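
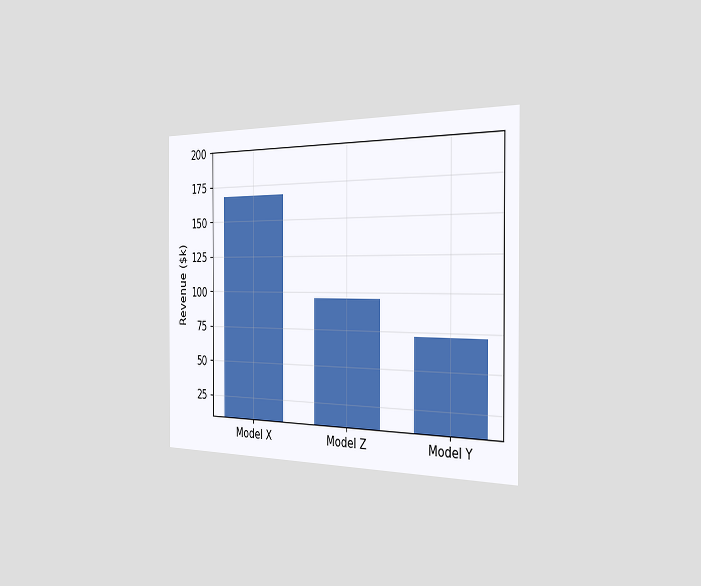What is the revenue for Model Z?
$96k

The chart is viewed slightly from the right. Reading along the chart's y-axis, the Model Z bar reaches $96k.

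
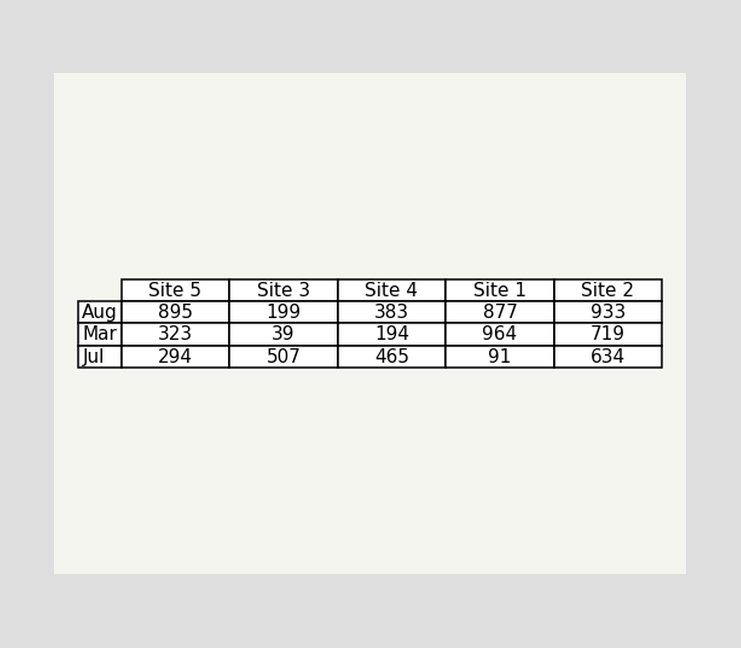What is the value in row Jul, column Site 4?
The (Jul, Site 4) cell reads 465.

465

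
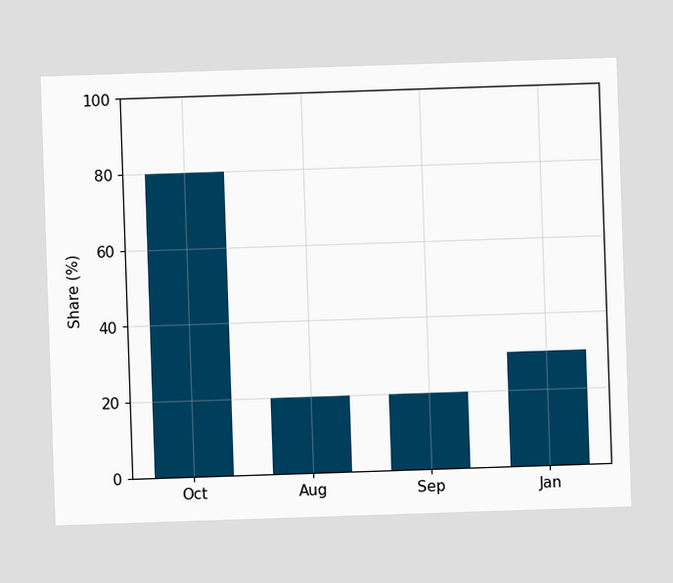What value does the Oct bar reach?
80%

Reading along the chart's y-axis, the Oct bar reaches 80%.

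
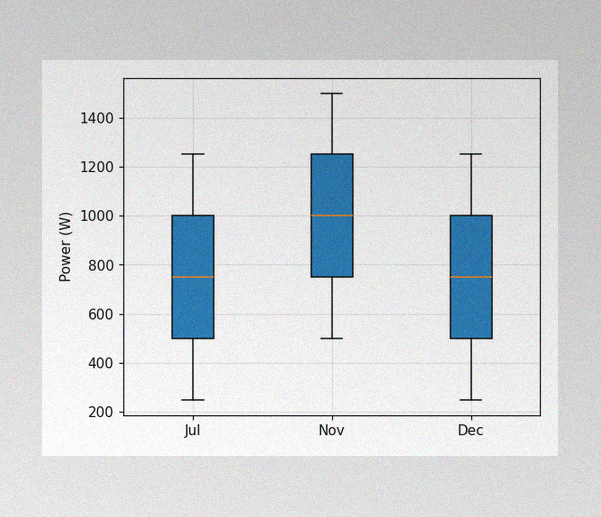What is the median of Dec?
The image has some photo noise and uneven lighting. The median line in the Dec box sits at 750W.

750W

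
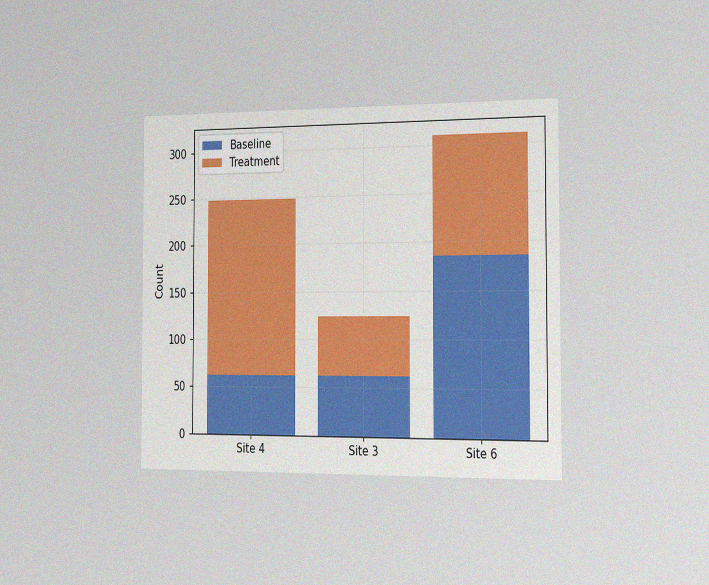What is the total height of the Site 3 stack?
124

The chart is viewed slightly from the right, with some photo noise. The Site 3 stack's top reaches 124 on the y-axis.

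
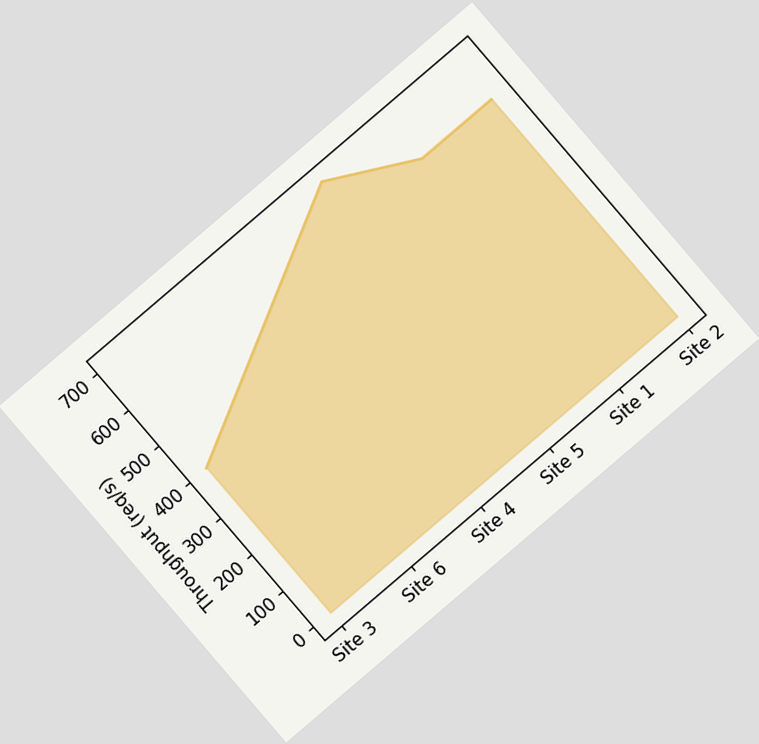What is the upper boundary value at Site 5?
The chart is tilted about 41° counter-clockwise. At Site 5 the upper boundary is at 700req/s.

700req/s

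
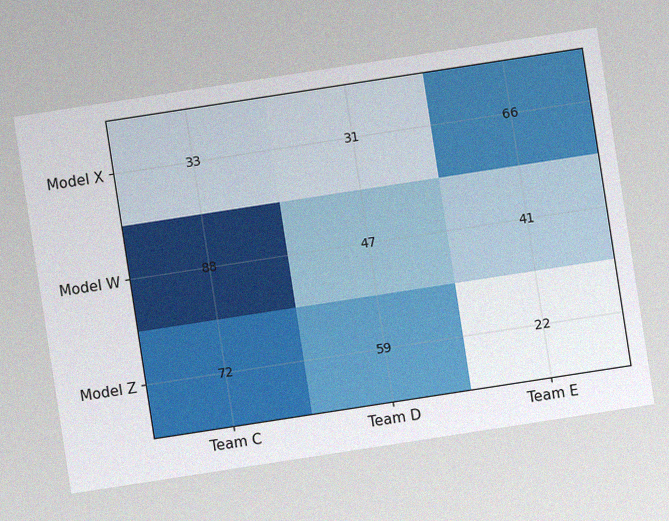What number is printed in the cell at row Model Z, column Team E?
22

The chart is tilted about 9° counter-clockwise, with some photo noise. The (Model Z, Team E) cell reads 22.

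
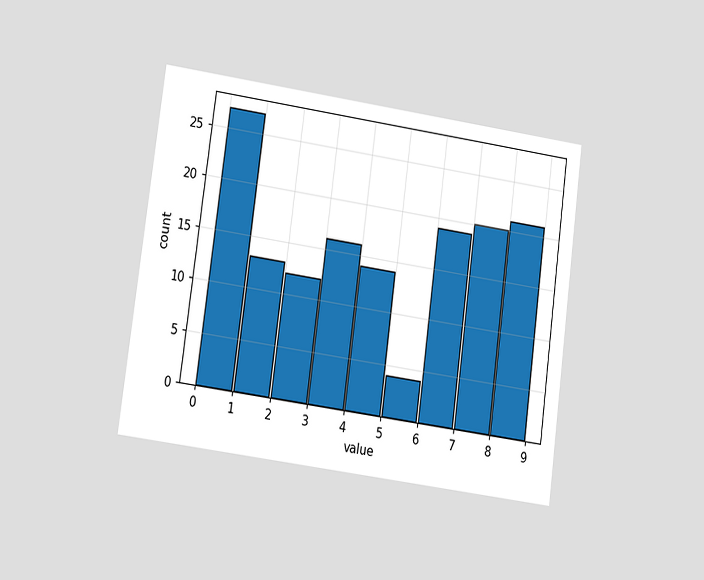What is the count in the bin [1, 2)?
13

The chart is tilted about 8° clockwise and viewed at a slight angle. The [1, 2) bin has height 13.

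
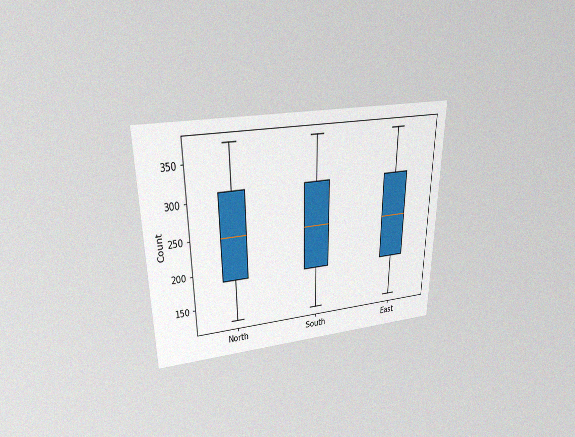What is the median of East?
The chart is viewed slightly from above, with some photo noise. The median line in the East box sits at 248.

248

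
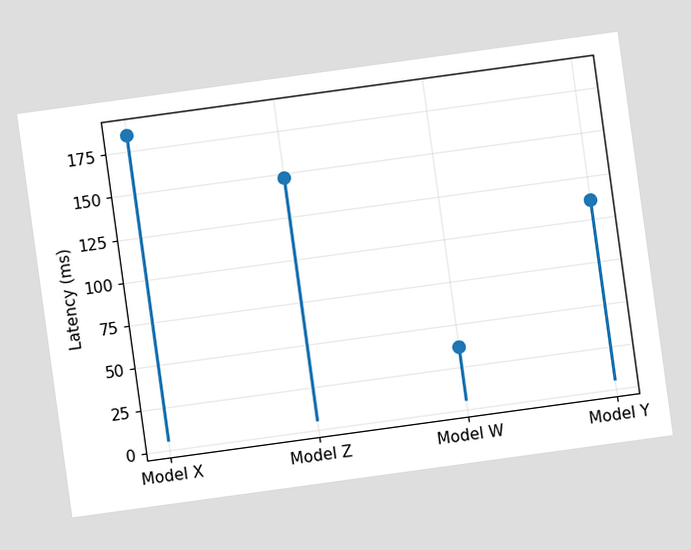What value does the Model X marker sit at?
185ms

The chart is tilted about 8° counter-clockwise. The Model X marker sits at 185ms.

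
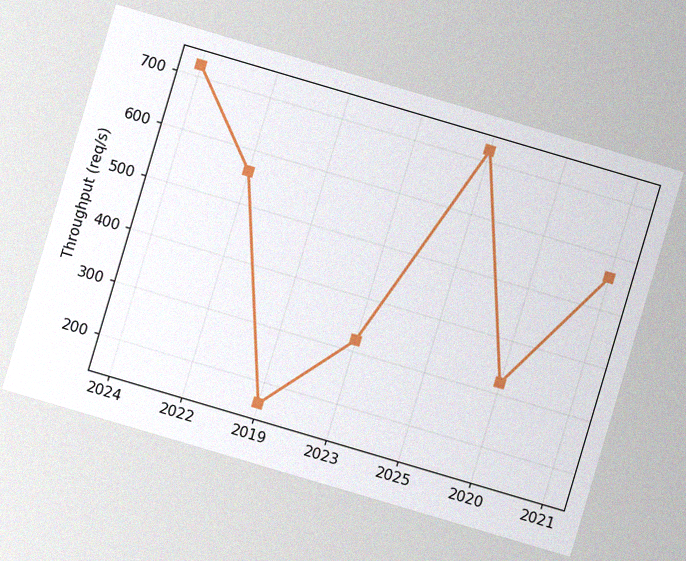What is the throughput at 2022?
The chart is tilted about 16° clockwise, with some photo noise. At 2022, the line is at 560req/s.

560req/s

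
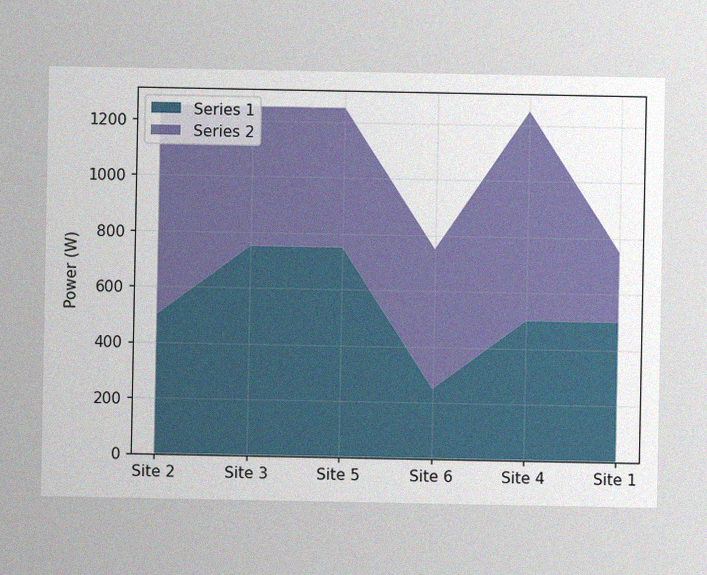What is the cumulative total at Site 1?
The image has some photo noise and uneven lighting. The stacked total at Site 1 reaches 750W.

750W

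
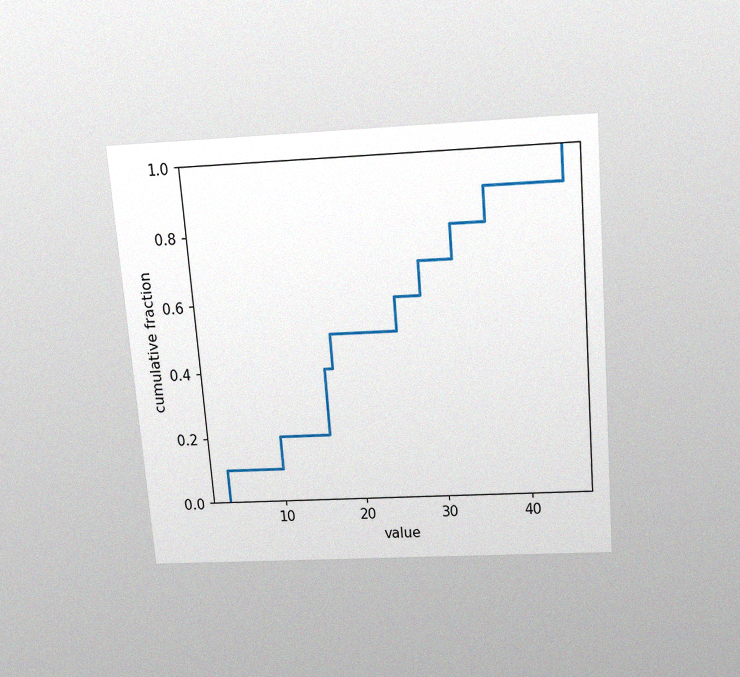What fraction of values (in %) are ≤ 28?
The chart is tilted about 5° counter-clockwise and viewed slightly from above, with some photo noise. At x=28 the ECDF step is at 70%.

70%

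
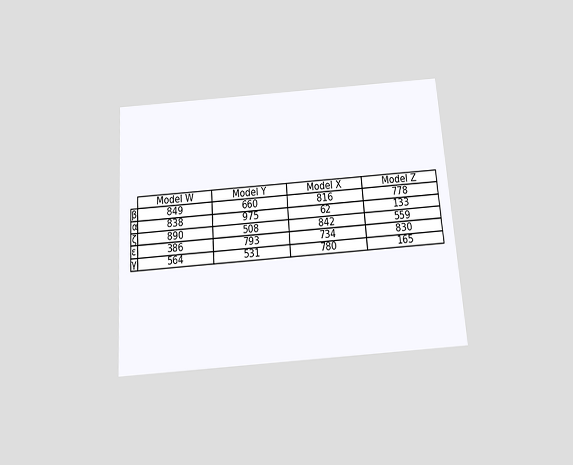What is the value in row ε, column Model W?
The chart is tilted about 4° counter-clockwise and viewed slightly from below. The (ε, Model W) cell reads 386.

386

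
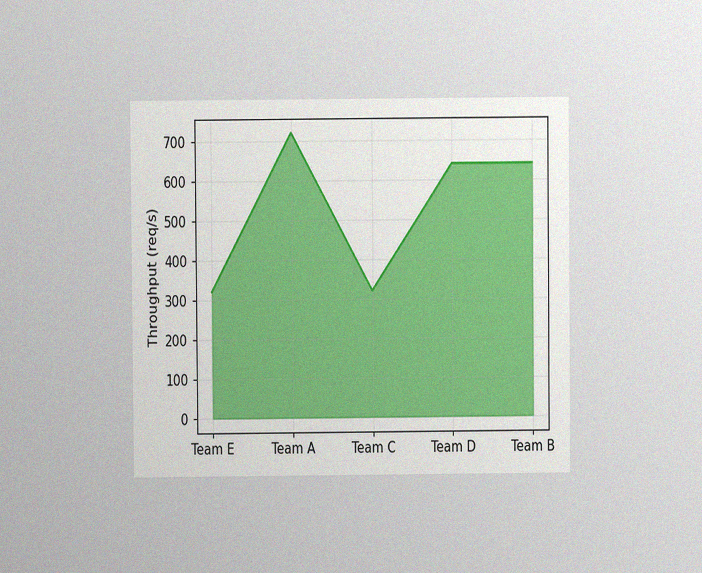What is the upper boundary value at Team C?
320req/s

The chart is viewed at a slight angle, with some photo noise. At Team C the upper boundary is at 320req/s.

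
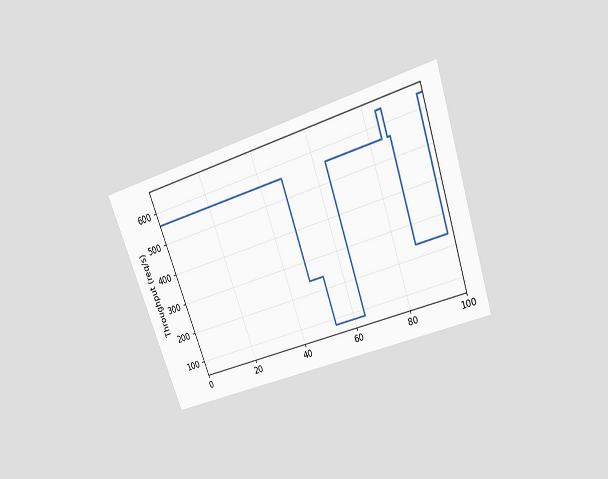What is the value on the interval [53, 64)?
80req/s

The chart is tilted about 19° counter-clockwise and viewed slightly from above. On [53, 64) the step sits at 80req/s.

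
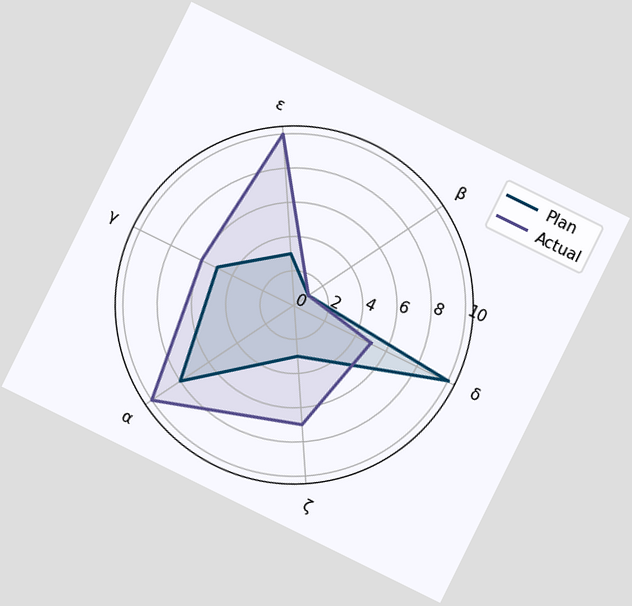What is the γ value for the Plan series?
5

The chart is tilted about 26° clockwise. On the γ axis, Plan reaches 5.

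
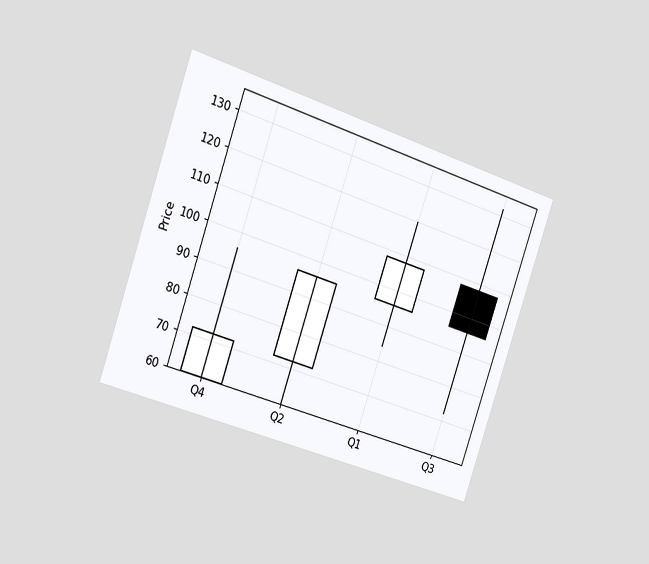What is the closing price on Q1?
The chart is tilted about 19° clockwise and viewed slightly from the left. The Q1 candle closes at 108.

108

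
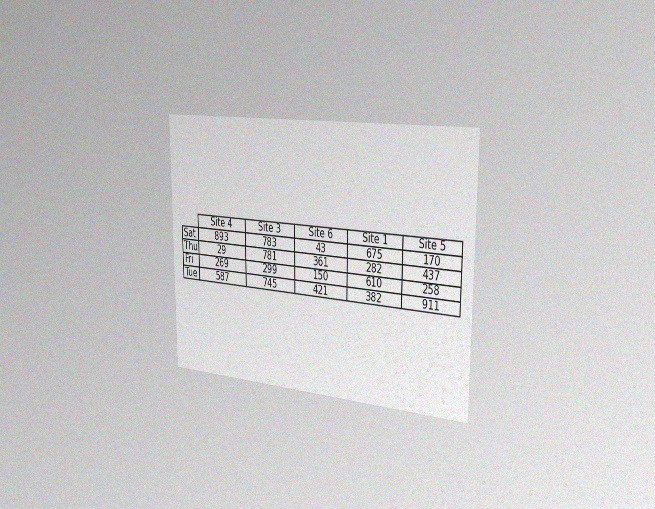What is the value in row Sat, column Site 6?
43

The chart is viewed slightly from the right, with some photo noise. The (Sat, Site 6) cell reads 43.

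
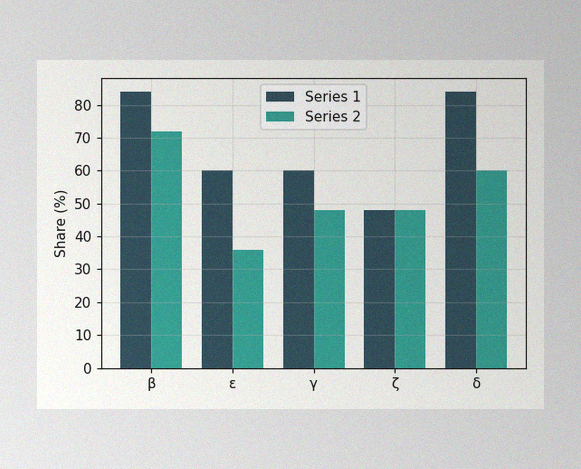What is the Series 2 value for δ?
60%

The image has some photo noise and uneven lighting. The Series 2 bar at δ reaches 60% on the y-axis.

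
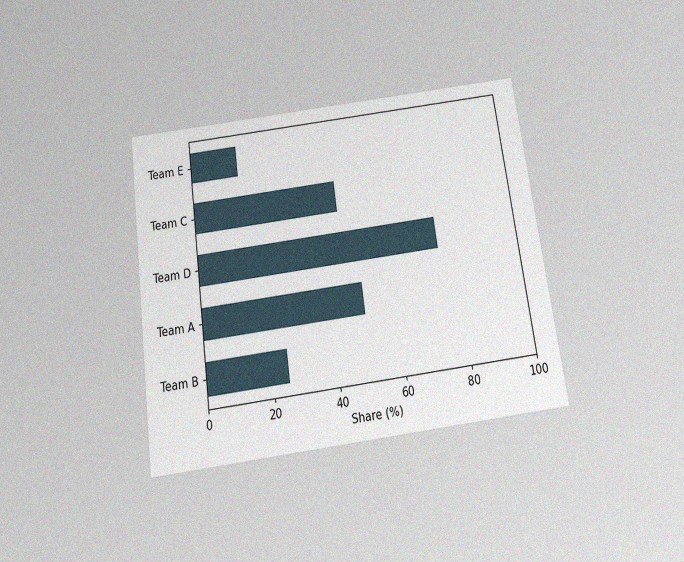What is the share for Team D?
The chart is tilted about 8° counter-clockwise and viewed slightly from below, with some photo noise. Reading along the chart's x-axis, the Team D bar reaches 75%.

75%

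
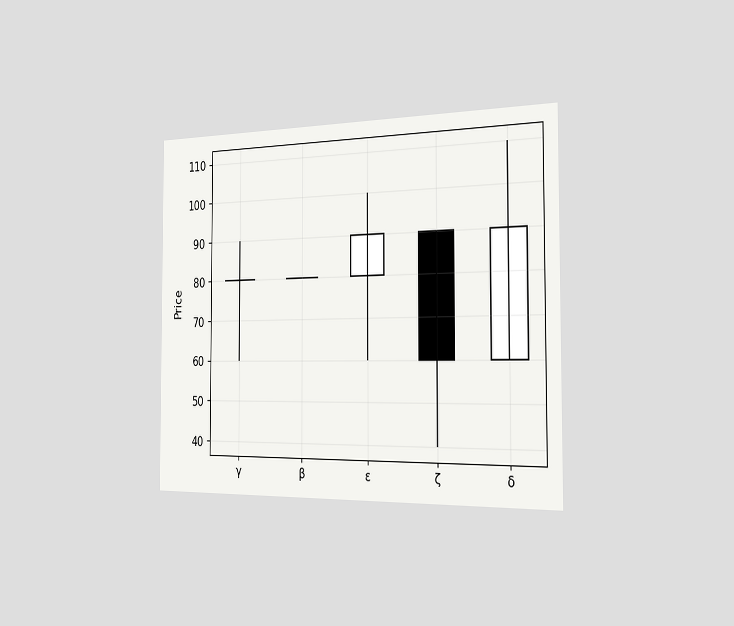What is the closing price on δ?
The chart is viewed slightly from the right. The δ candle closes at 90.

90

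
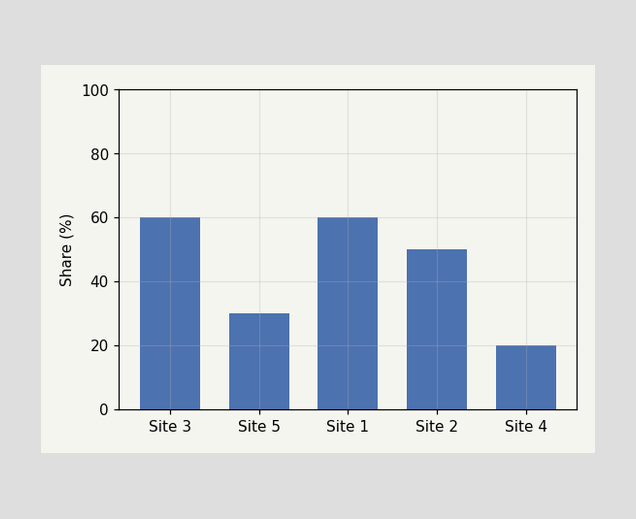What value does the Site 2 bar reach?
Reading along the chart's y-axis, the Site 2 bar reaches 50%.

50%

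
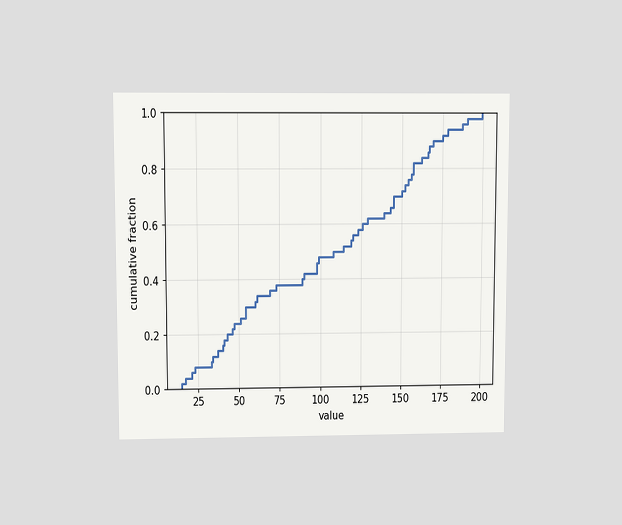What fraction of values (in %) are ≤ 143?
The chart is viewed at a slight angle. At x=143 the ECDF step is at 66%.

66%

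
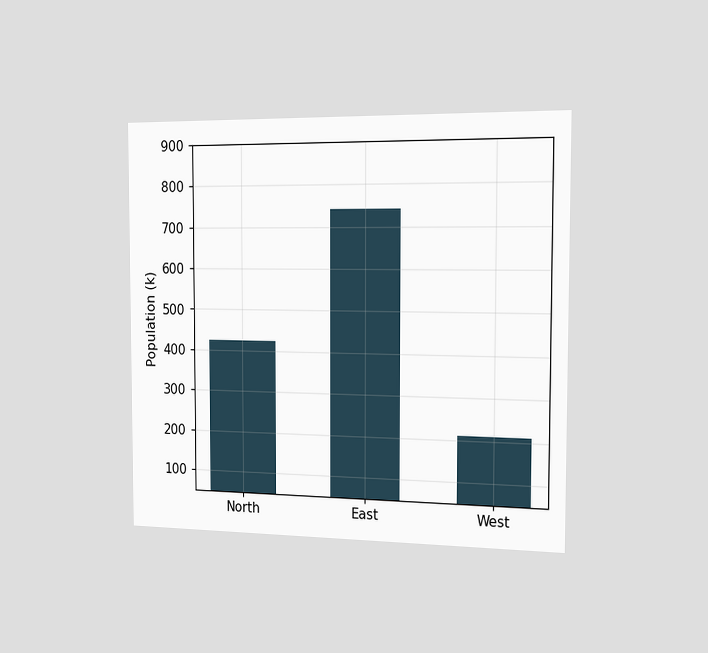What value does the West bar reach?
212k

The chart is viewed slightly from the right. Reading along the chart's y-axis, the West bar reaches 212k.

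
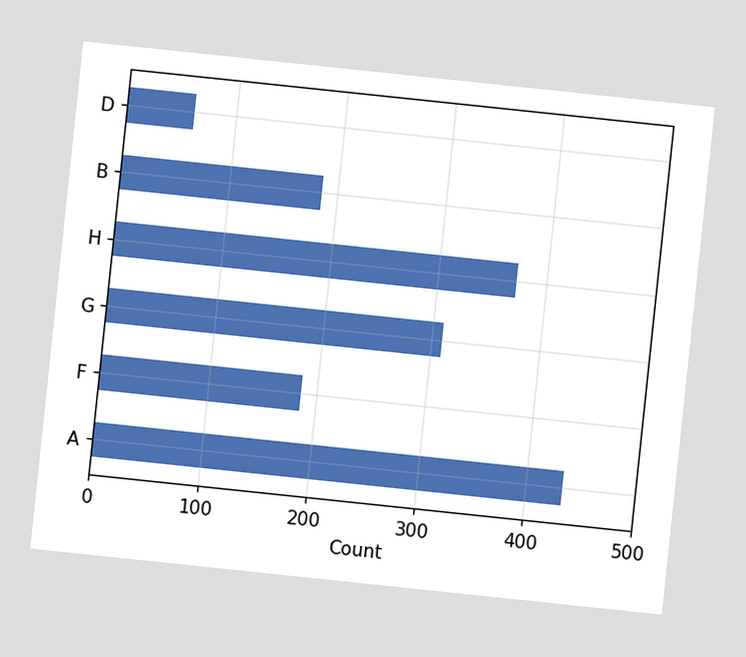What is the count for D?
The chart is tilted about 6° clockwise. Reading along the chart's x-axis, the D bar reaches 62.

62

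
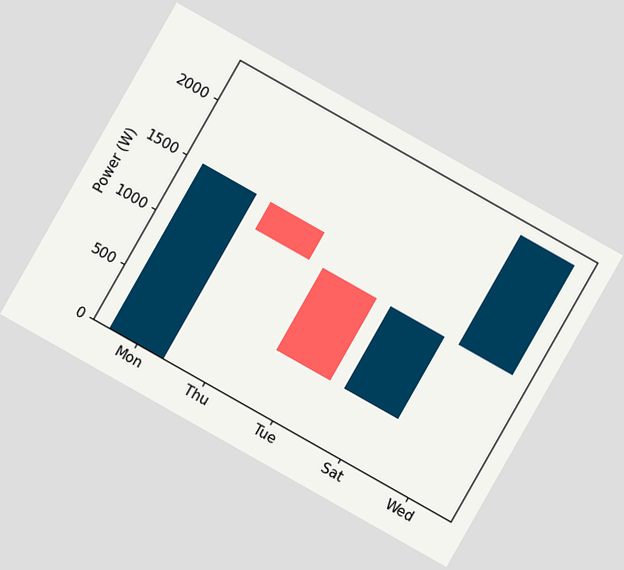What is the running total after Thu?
1250W

The chart is tilted about 30° clockwise. After Thu the running total reaches 1250W.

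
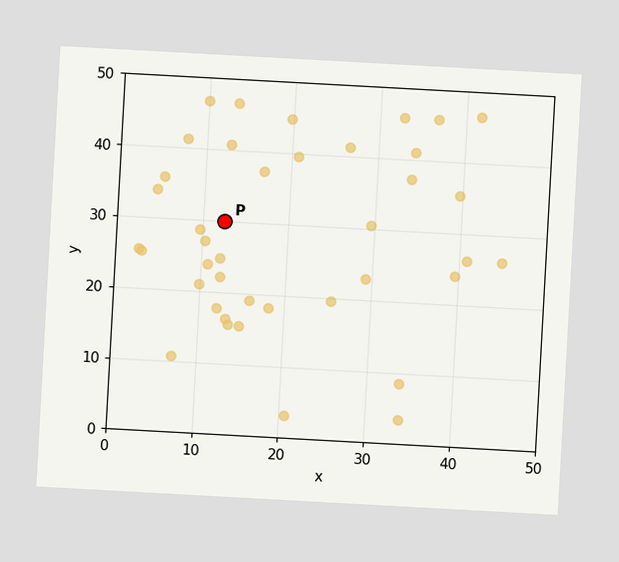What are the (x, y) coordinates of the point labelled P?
The chart is tilted about 3° clockwise. Following the gridlines from P to each axis, P sits at (12.5, 30).

(12.5, 30)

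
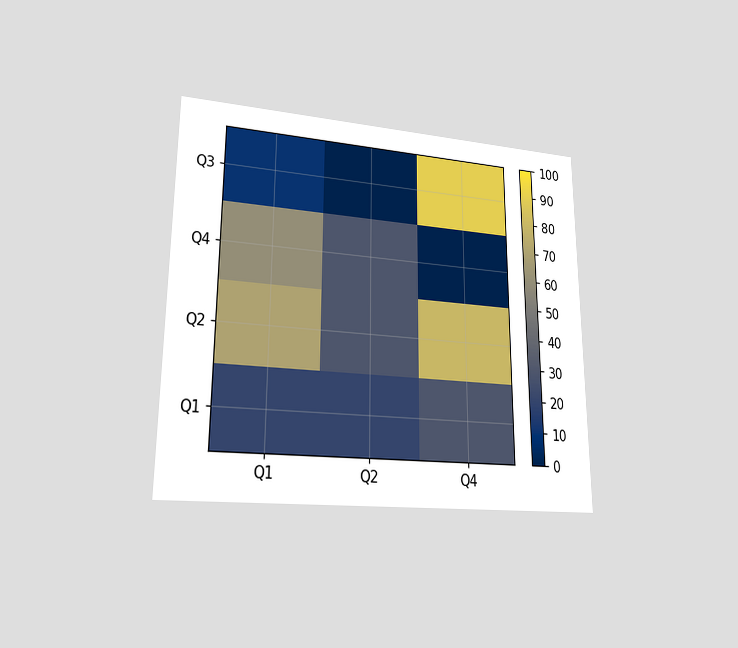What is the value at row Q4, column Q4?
The chart is viewed at a slight angle. Matching cell (Q4, Q4) against the colorbar gives 0.

0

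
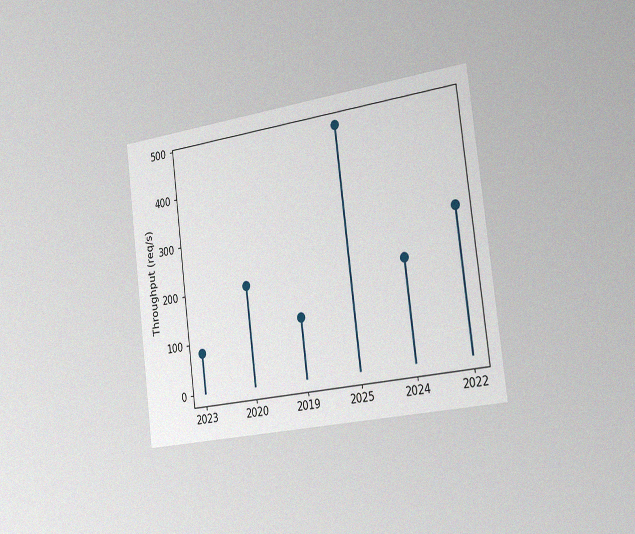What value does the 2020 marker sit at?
The chart is tilted about 7° counter-clockwise and viewed slightly from the right, with some photo noise. The 2020 marker sits at 200req/s.

200req/s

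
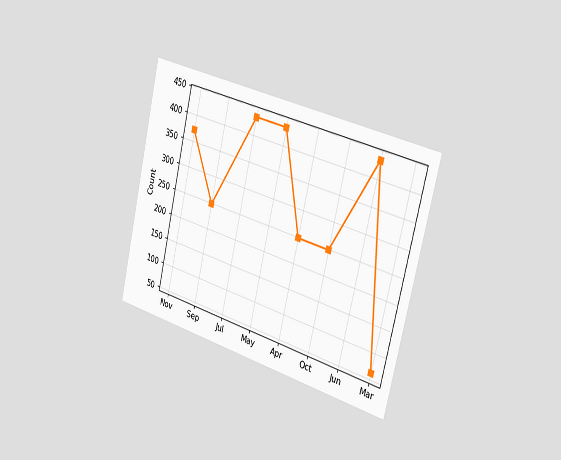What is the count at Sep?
The chart is tilted about 14° clockwise and viewed slightly from the right. At Sep, the line is at 248.

248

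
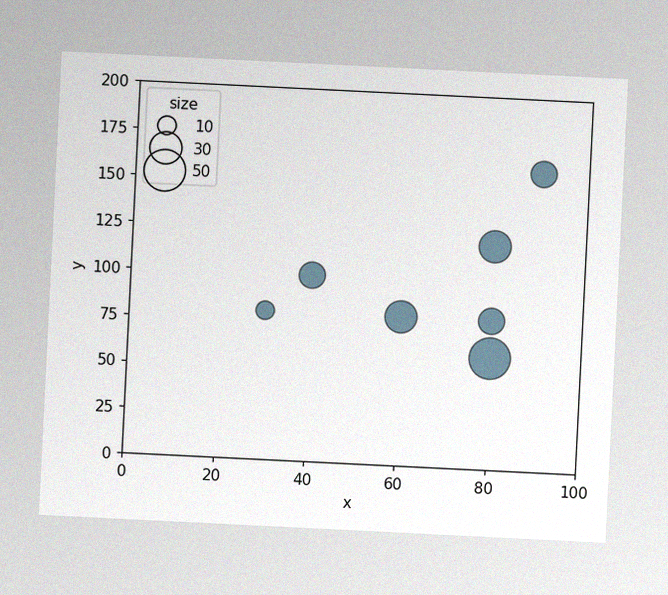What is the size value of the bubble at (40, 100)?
20

The chart is tilted about 3° clockwise, with some photo noise. Matching the bubble at (40, 100) against the size legend gives 20.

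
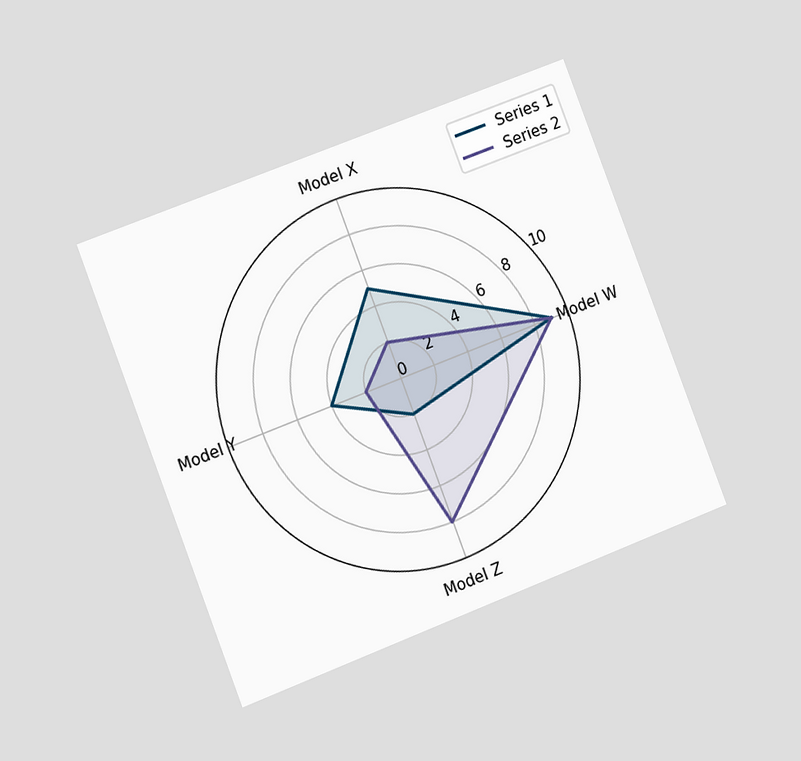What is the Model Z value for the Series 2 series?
The chart is tilted about 21° counter-clockwise and viewed at a slight angle. On the Model Z axis, Series 2 reaches 8.

8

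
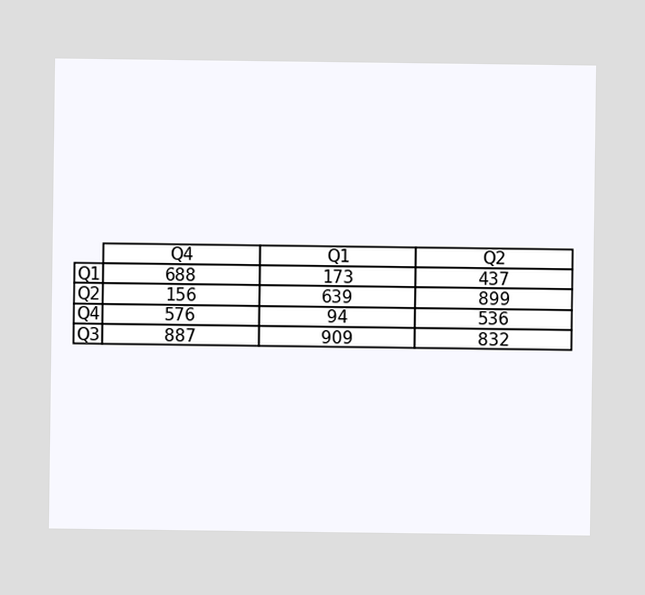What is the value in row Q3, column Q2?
832

The (Q3, Q2) cell reads 832.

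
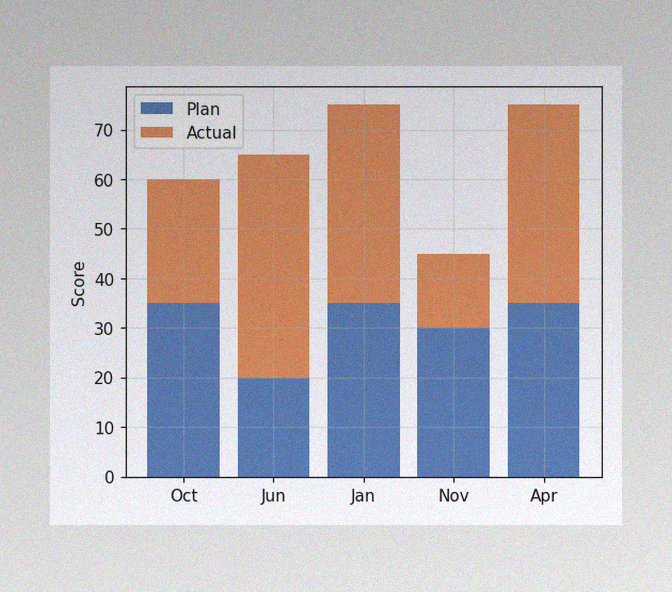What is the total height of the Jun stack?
The image has some photo noise and uneven lighting. The Jun stack's top reaches 65 on the y-axis.

65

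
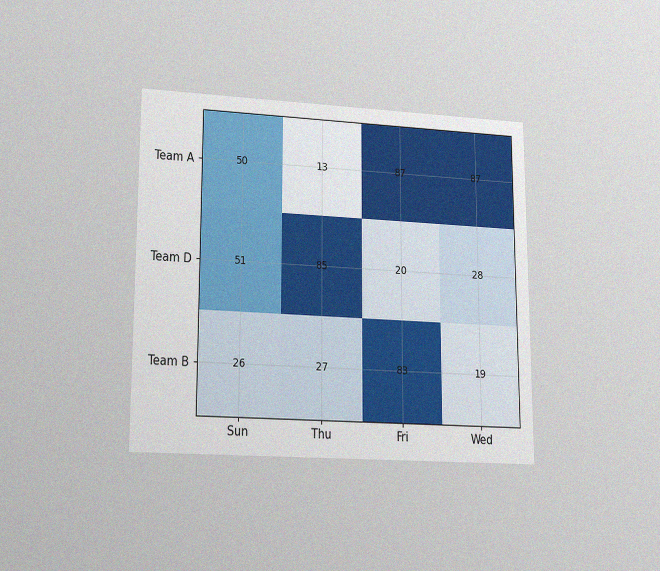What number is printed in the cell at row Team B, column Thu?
The chart is viewed at a slight angle, with some photo noise. The (Team B, Thu) cell reads 27.

27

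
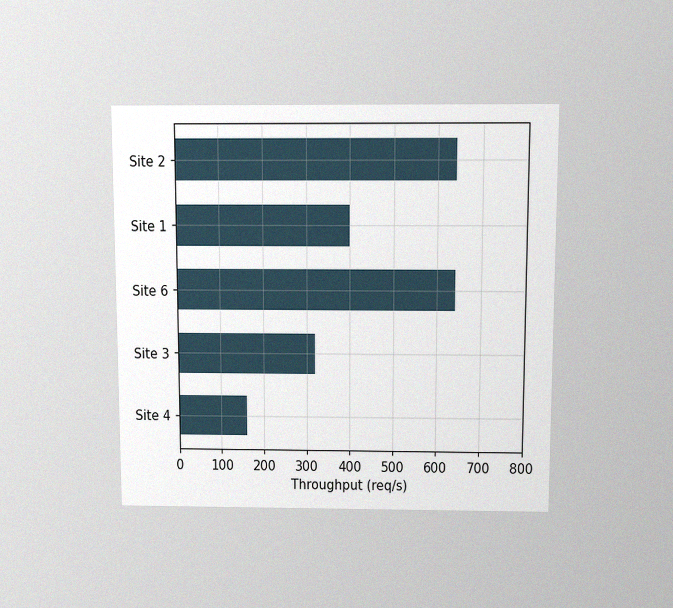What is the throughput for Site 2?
The chart is viewed slightly from above, with some photo noise. Reading along the chart's x-axis, the Site 2 bar reaches 640req/s.

640req/s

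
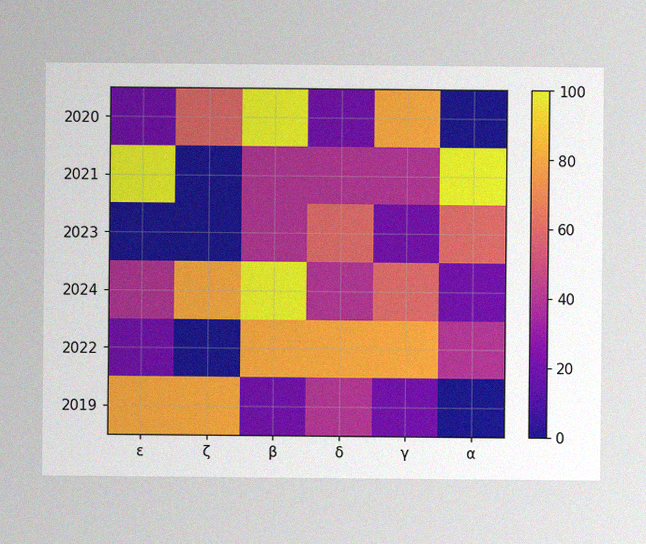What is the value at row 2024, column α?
20

The image has some photo noise and uneven lighting. Matching cell (2024, α) against the colorbar gives 20.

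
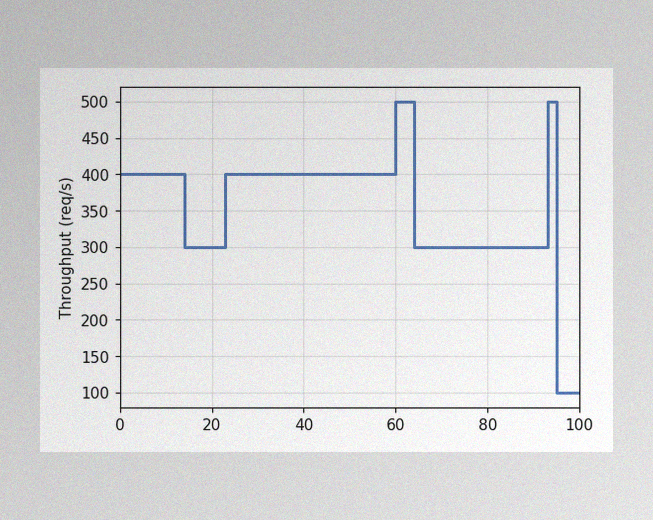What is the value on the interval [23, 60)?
400req/s

The image has some photo noise and uneven lighting. On [23, 60) the step sits at 400req/s.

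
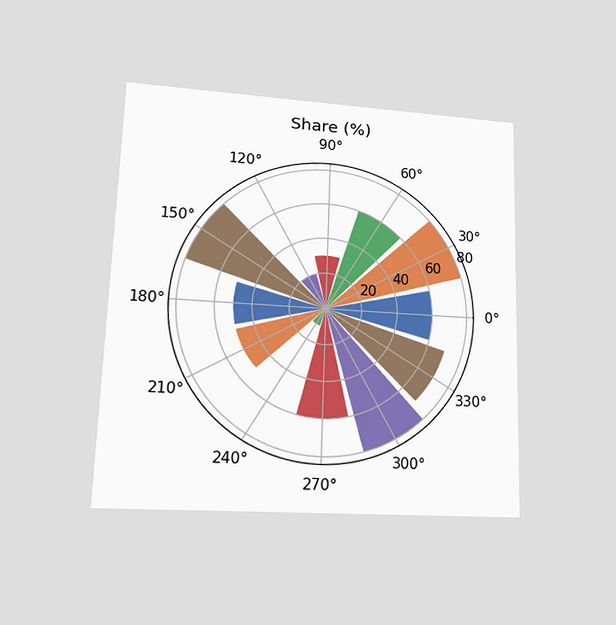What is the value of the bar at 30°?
80%

The chart is viewed at a slight angle. The bar at 30° reaches 80% on the radial axis.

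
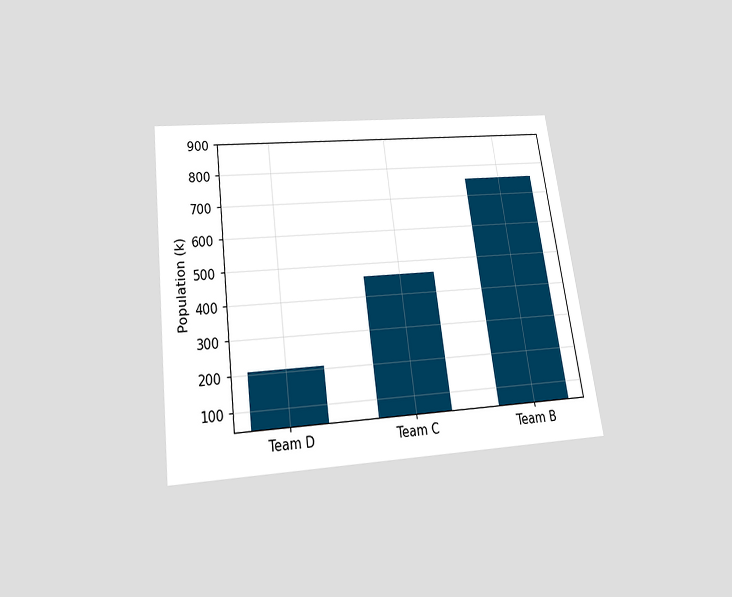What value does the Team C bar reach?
The chart is tilted about 8° counter-clockwise and viewed slightly from below. Reading along the chart's y-axis, the Team C bar reaches 462k.

462k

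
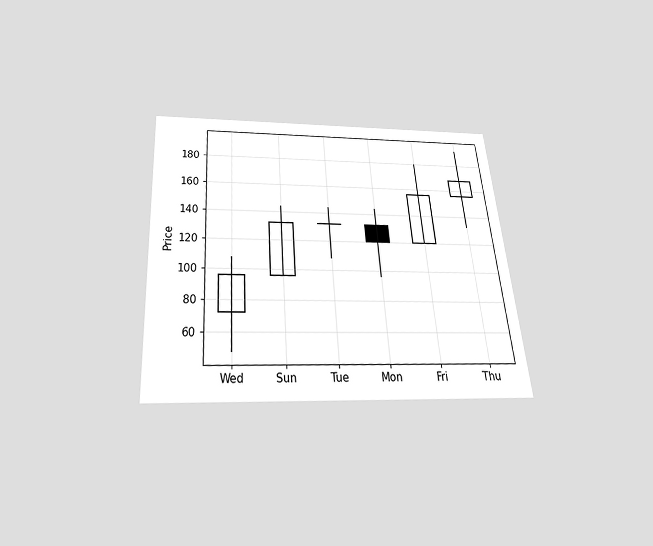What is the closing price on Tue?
132

The chart is tilted about 4° counter-clockwise and viewed slightly from below. The Tue candle closes at 132.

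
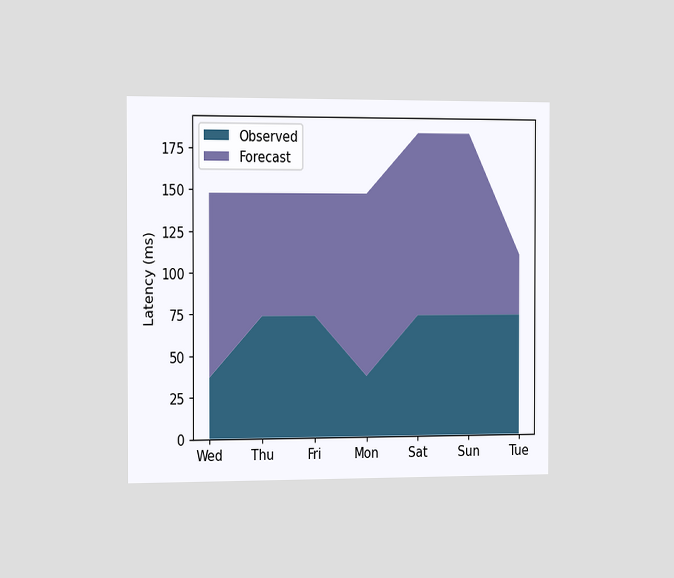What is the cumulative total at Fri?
148ms

The chart is viewed slightly from the left. The stacked total at Fri reaches 148ms.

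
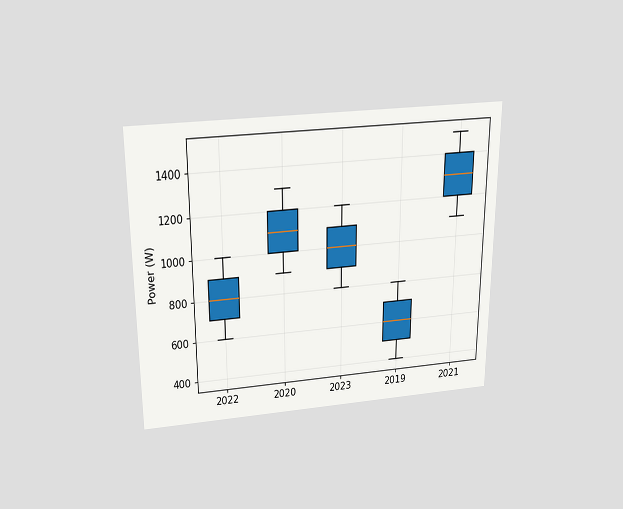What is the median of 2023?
The chart is viewed slightly from above. The median line in the 2023 box sits at 1000W.

1000W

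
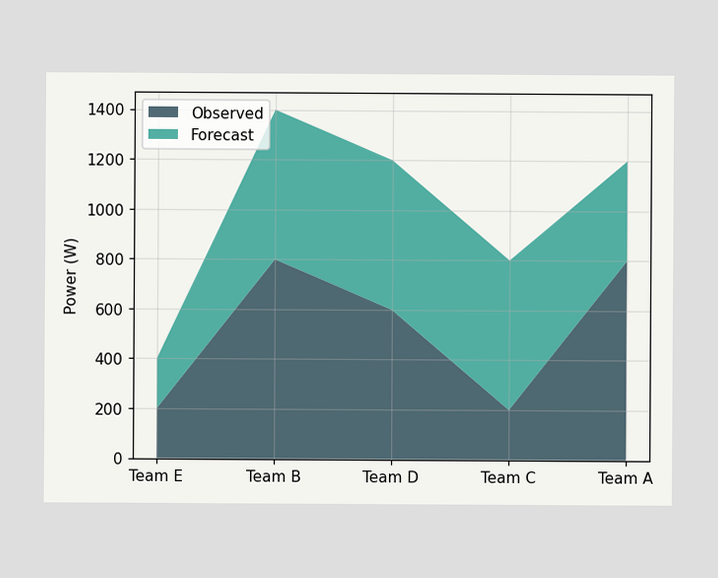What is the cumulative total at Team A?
1200W

The stacked total at Team A reaches 1200W.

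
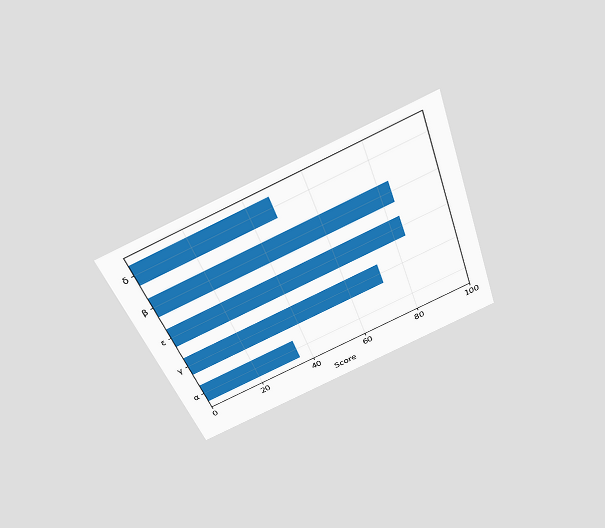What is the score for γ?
The chart is tilted about 20° counter-clockwise and viewed slightly from above. Reading along the chart's x-axis, the γ bar reaches 72.

72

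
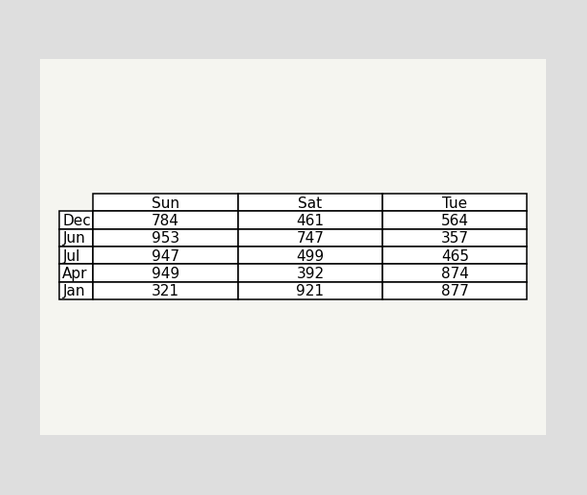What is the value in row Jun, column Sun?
The (Jun, Sun) cell reads 953.

953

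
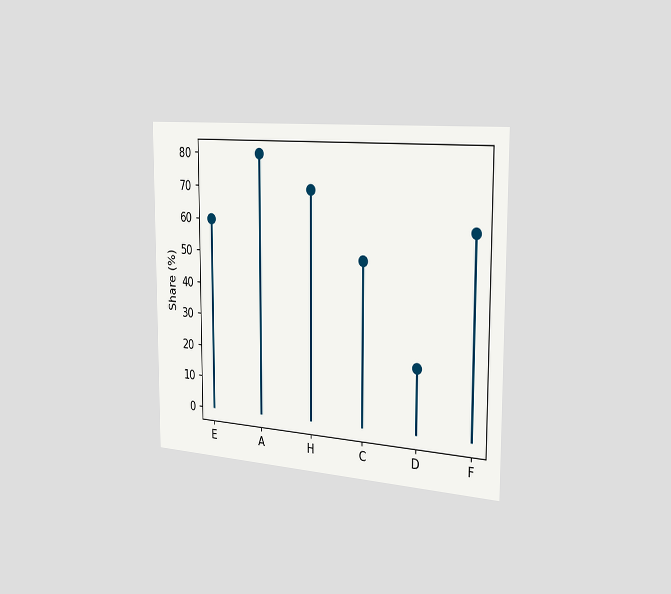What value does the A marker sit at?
The chart is viewed slightly from the right. The A marker sits at 80%.

80%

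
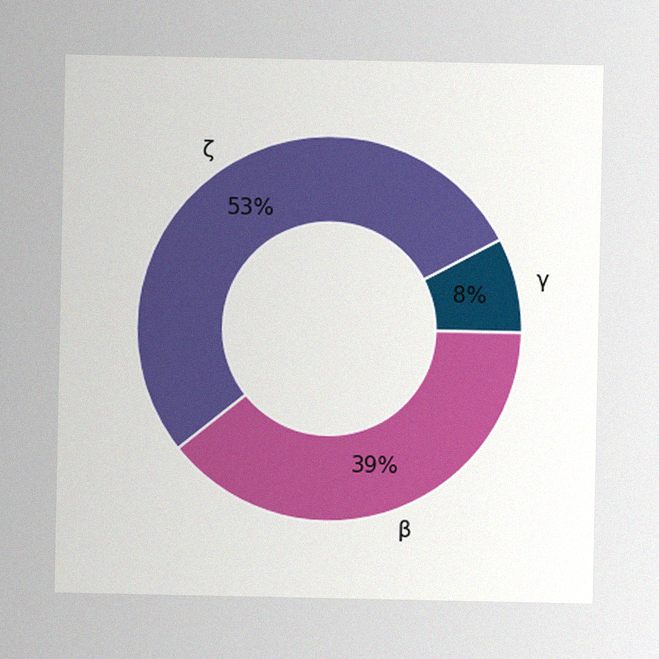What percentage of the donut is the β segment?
The image has some photo noise and uneven lighting. The β segment takes up 39% of the ring.

39%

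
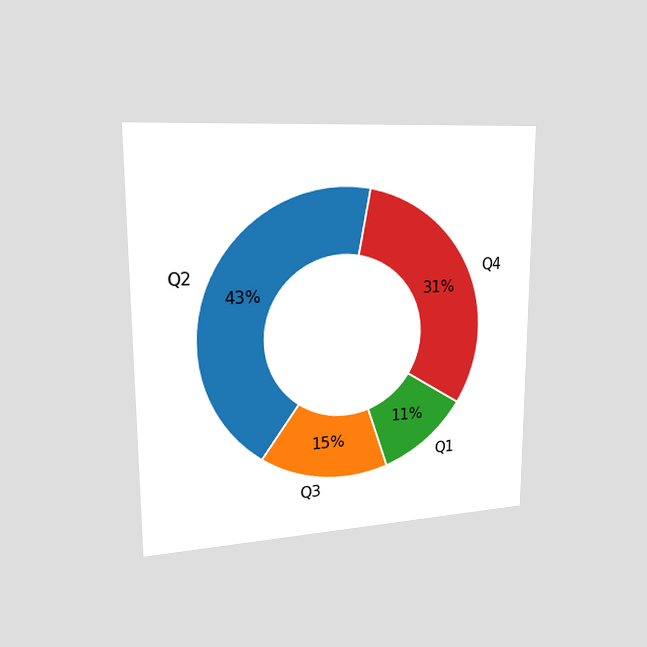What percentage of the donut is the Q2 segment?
43%

The chart is viewed slightly from the left. The Q2 segment takes up 43% of the ring.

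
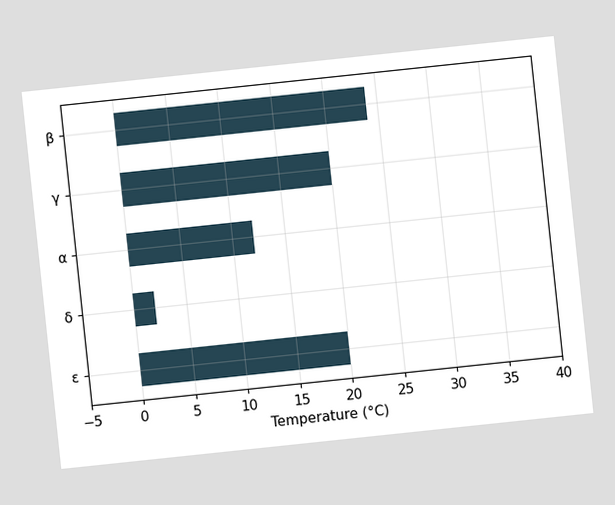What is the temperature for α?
12°C

The chart is tilted about 6° counter-clockwise. Reading along the chart's x-axis, the α bar reaches 12°C.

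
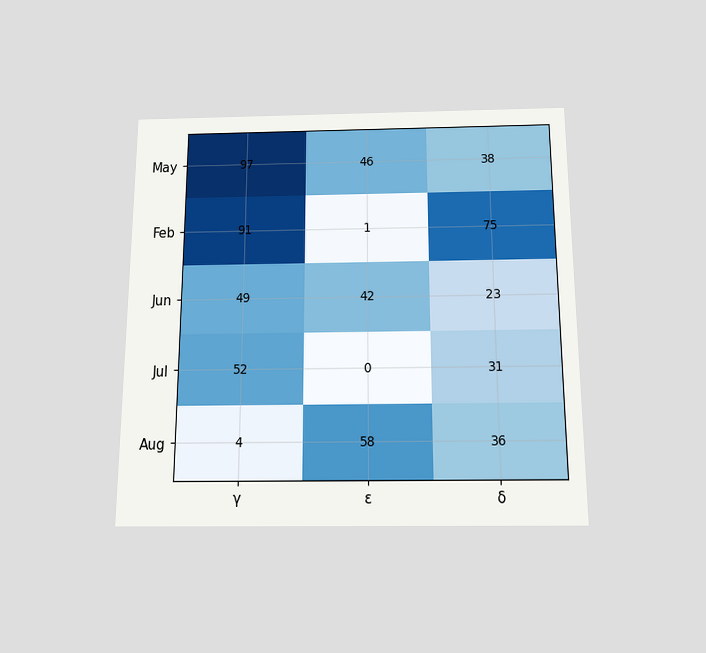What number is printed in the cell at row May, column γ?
The chart is viewed slightly from below. The (May, γ) cell reads 97.

97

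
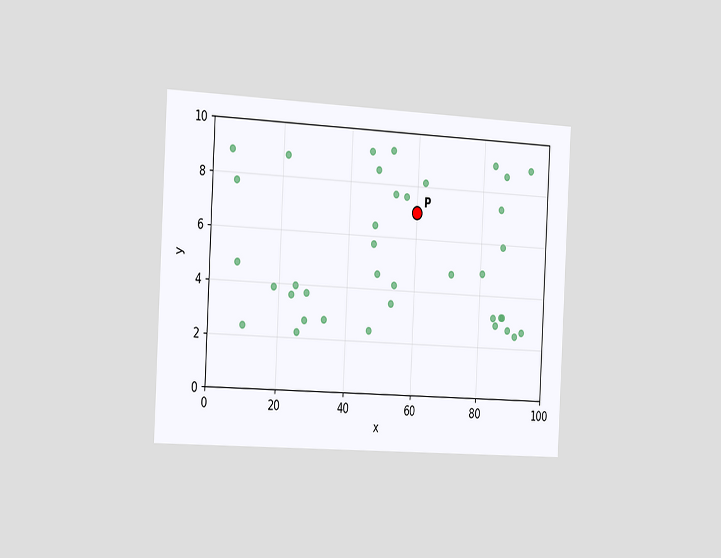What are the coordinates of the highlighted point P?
The chart is tilted about 3° clockwise and viewed slightly from the left. Following the gridlines from P to each axis, P sits at (60, 7).

(60, 7)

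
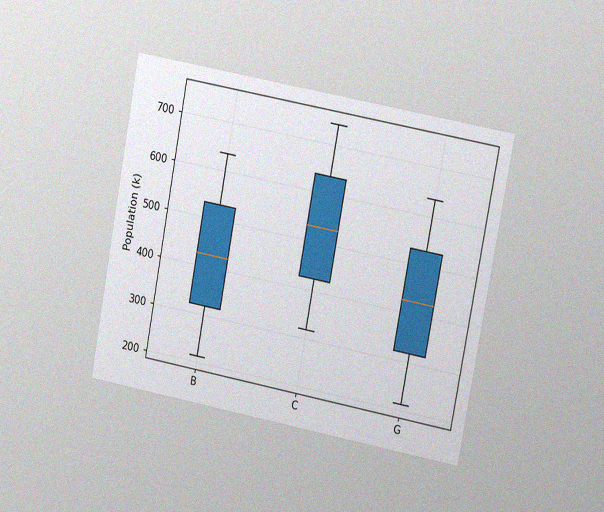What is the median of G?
424k

The chart is tilted about 11° clockwise and viewed at a slight angle, with some photo noise. The median line in the G box sits at 424k.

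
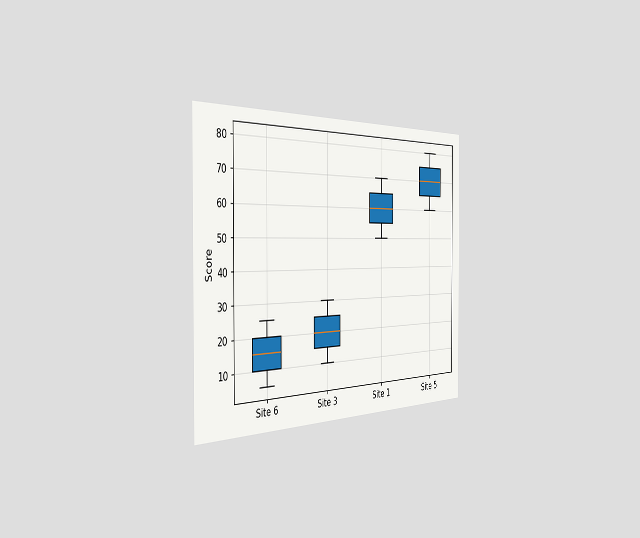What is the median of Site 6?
The chart is viewed slightly from the left. The median line in the Site 6 box sits at 15.

15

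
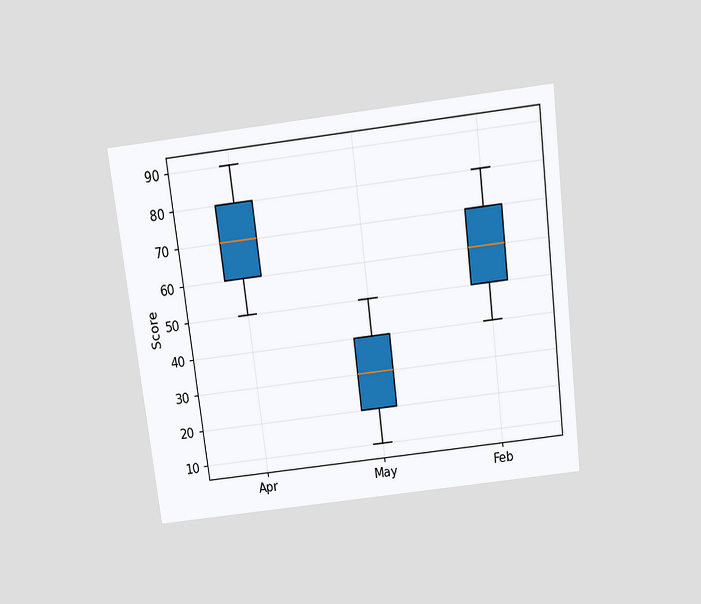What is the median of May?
30

The chart is tilted about 7° counter-clockwise and viewed slightly from above. The median line in the May box sits at 30.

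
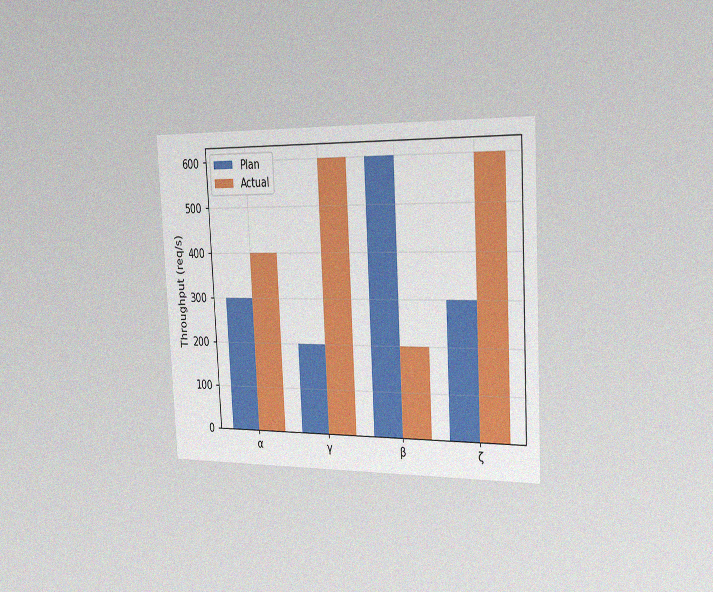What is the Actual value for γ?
600req/s

The chart is tilted about 3° counter-clockwise and viewed slightly from the right, with some photo noise. The Actual bar at γ reaches 600req/s on the y-axis.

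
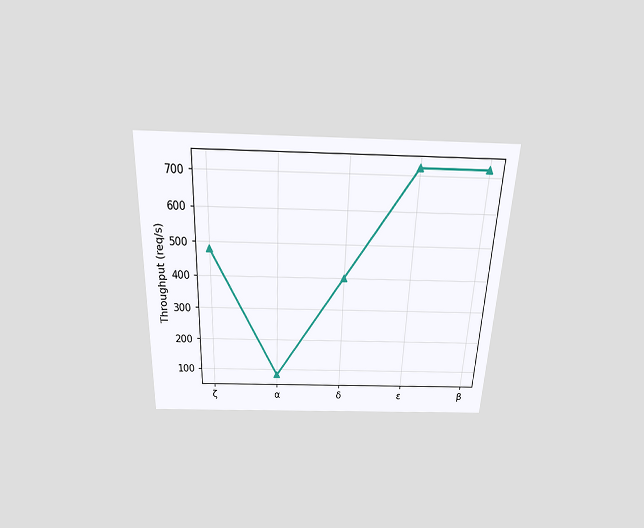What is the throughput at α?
80req/s

The chart is tilted about 2° clockwise and viewed slightly from above. At α, the line is at 80req/s.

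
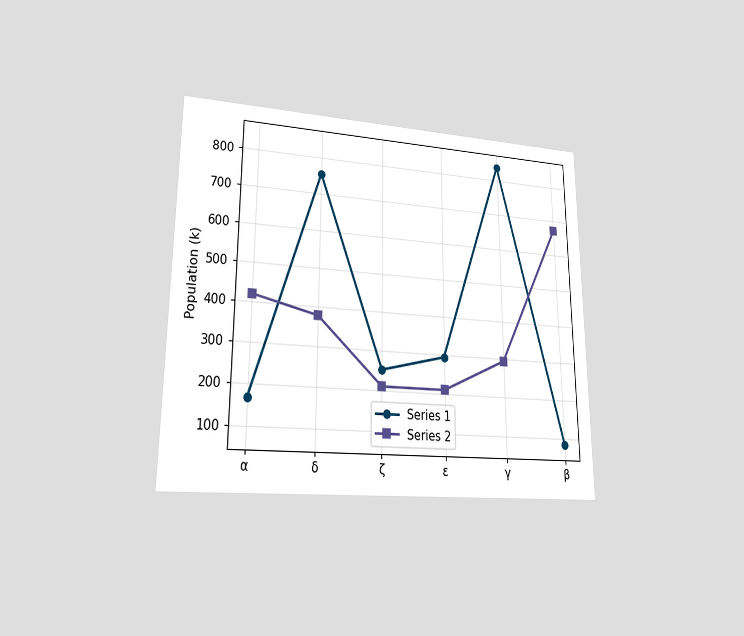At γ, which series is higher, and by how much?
The chart is viewed at a slight angle. At γ, Series 1 sits above the other line by 546k.

Series 1, by 546k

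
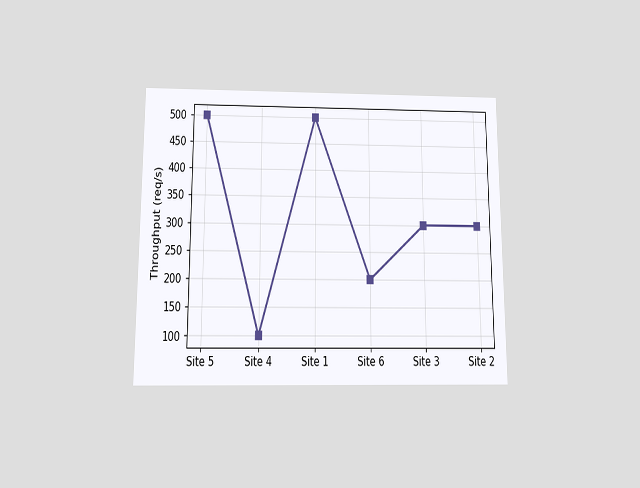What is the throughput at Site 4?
The chart is viewed slightly from below. At Site 4, the line is at 100req/s.

100req/s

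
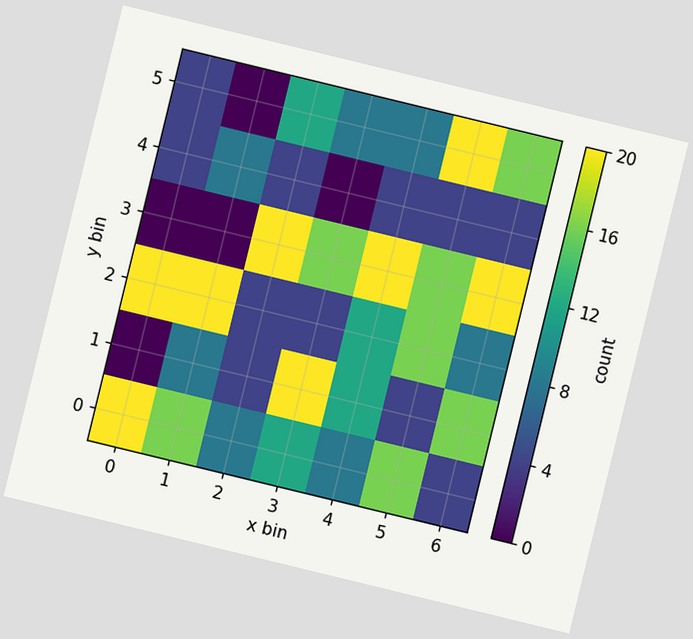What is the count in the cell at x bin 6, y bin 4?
4

The chart is tilted about 14° clockwise. Matching the cell (6, 4) against the colorbar gives 4.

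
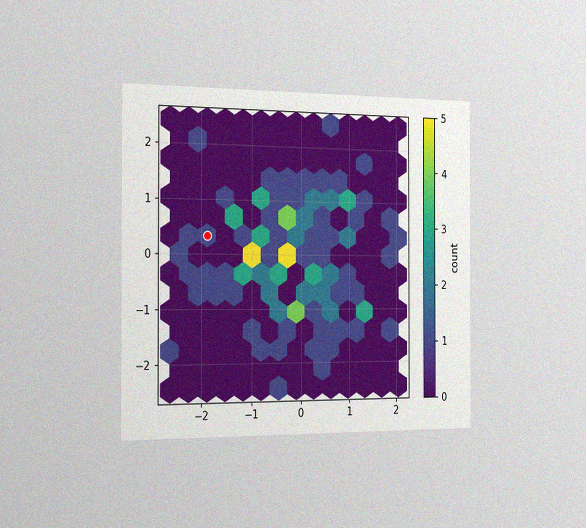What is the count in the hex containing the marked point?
The chart is viewed slightly from the left, with some photo noise. The marked hex reads 1 on the colorbar.

1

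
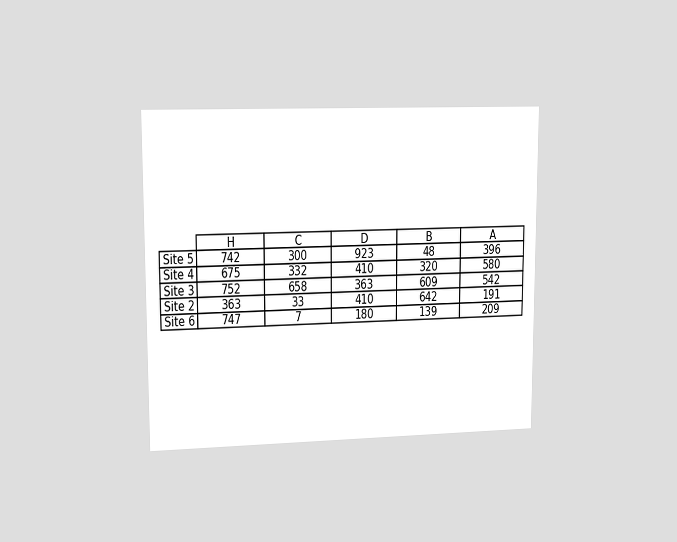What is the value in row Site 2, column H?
The chart is viewed at a slight angle. The (Site 2, H) cell reads 363.

363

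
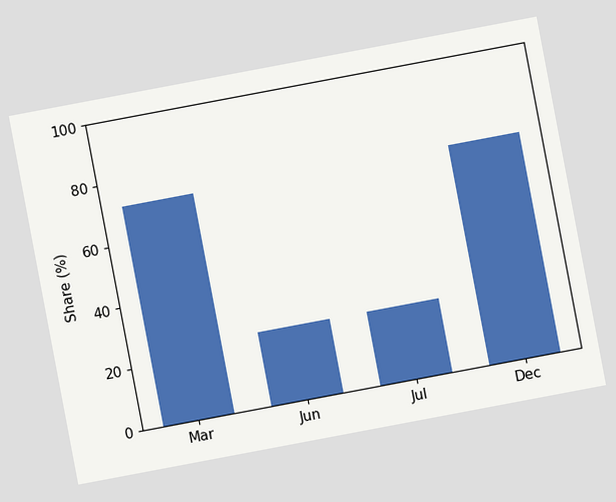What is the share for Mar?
72%

The chart is tilted about 11° counter-clockwise. Reading along the chart's y-axis, the Mar bar reaches 72%.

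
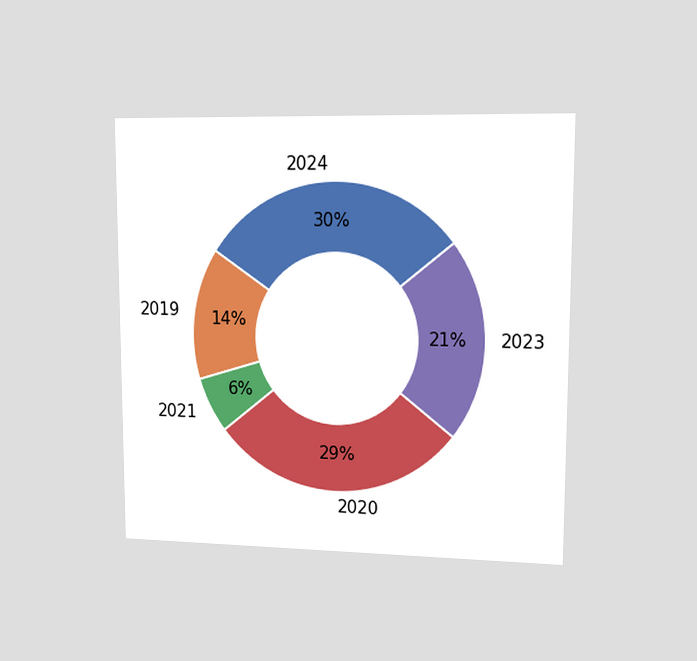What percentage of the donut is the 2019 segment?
The chart is viewed at a slight angle. The 2019 segment takes up 14% of the ring.

14%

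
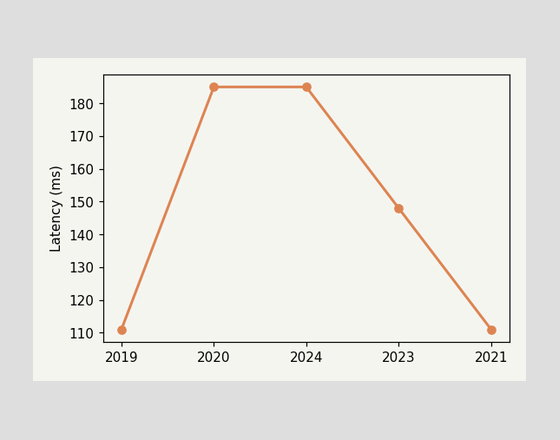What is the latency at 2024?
At 2024, the line is at 185ms.

185ms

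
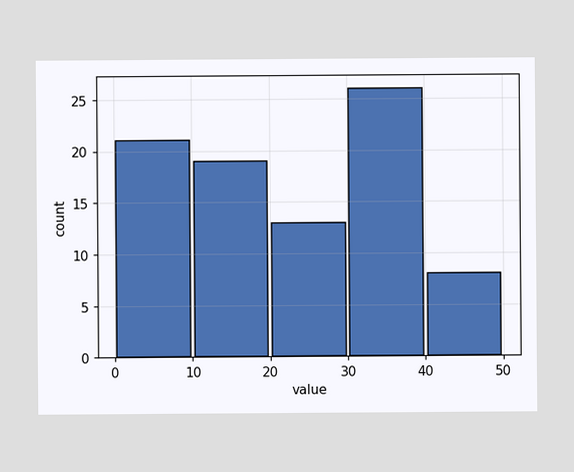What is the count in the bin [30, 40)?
26

The [30, 40) bin has height 26.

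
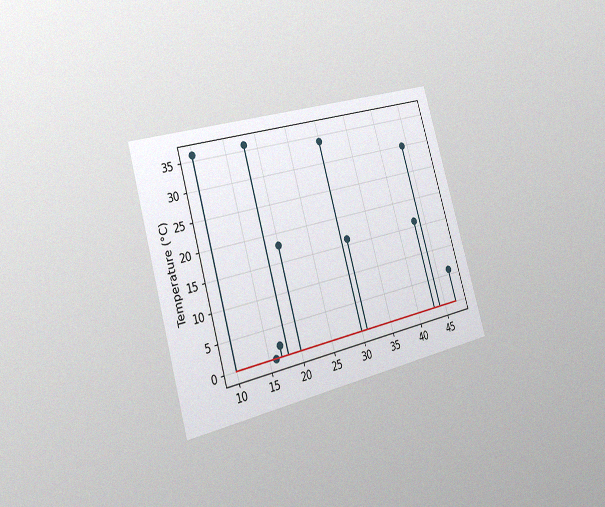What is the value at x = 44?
The chart is tilted about 16° counter-clockwise and viewed slightly from the left, with some photo noise. The stem at x=44 reaches 30°C.

30°C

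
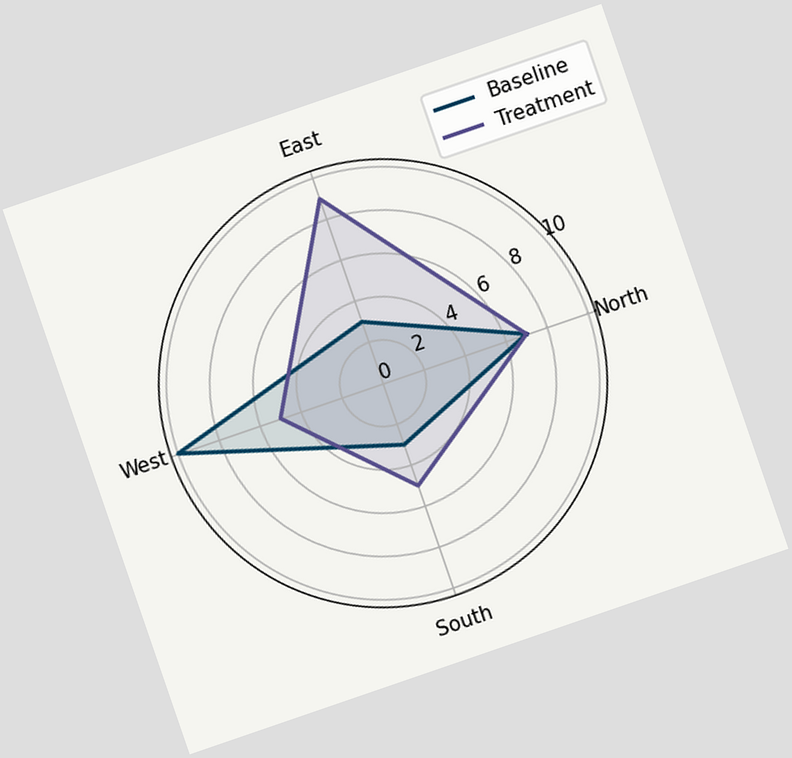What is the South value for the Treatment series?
The chart is tilted about 19° counter-clockwise. On the South axis, Treatment reaches 5.

5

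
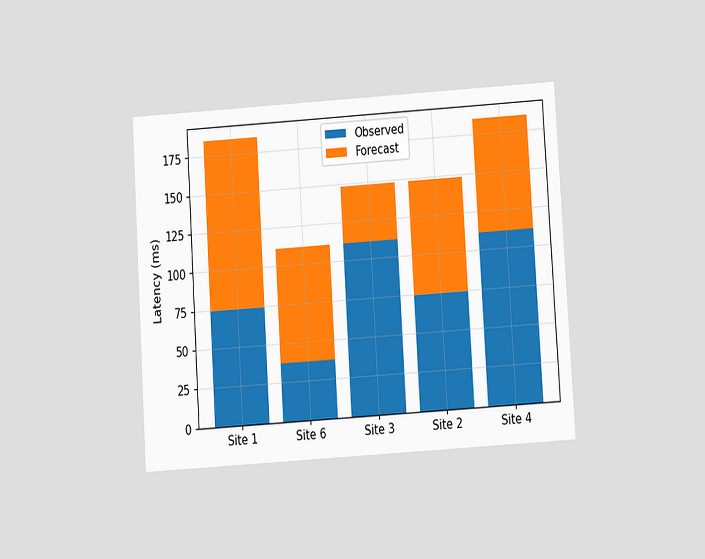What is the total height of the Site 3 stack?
148ms

The chart is tilted about 4° counter-clockwise and viewed slightly from below. The Site 3 stack's top reaches 148ms on the y-axis.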